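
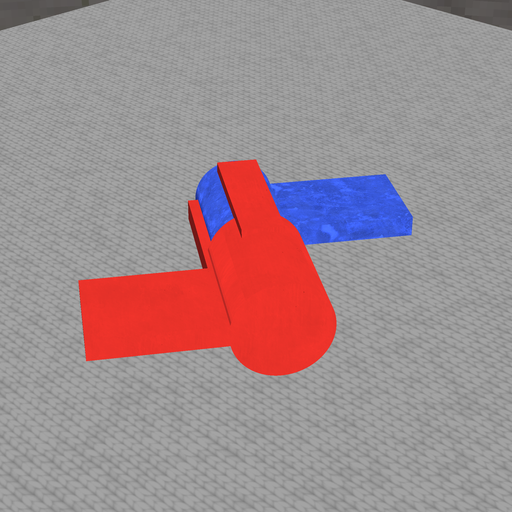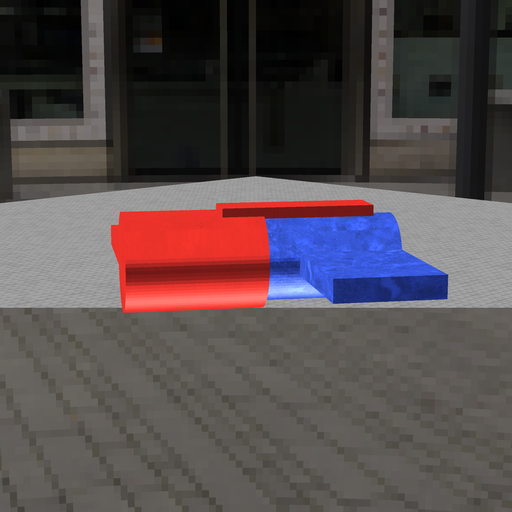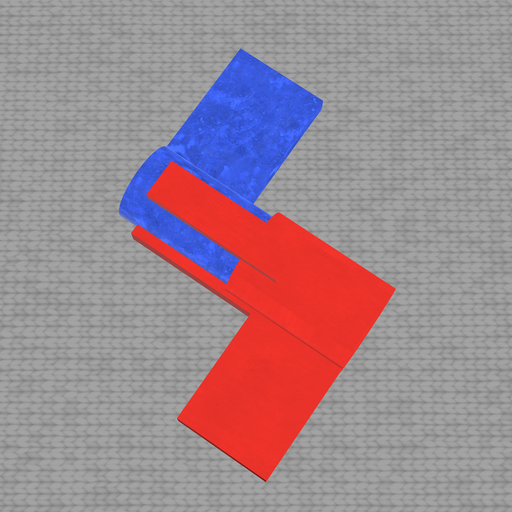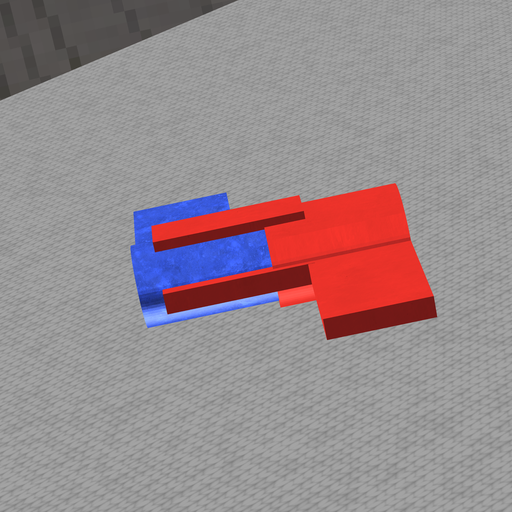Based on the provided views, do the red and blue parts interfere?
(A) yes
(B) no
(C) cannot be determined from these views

(A) yes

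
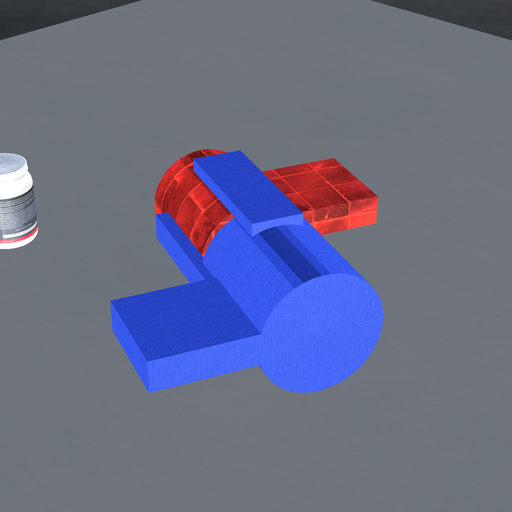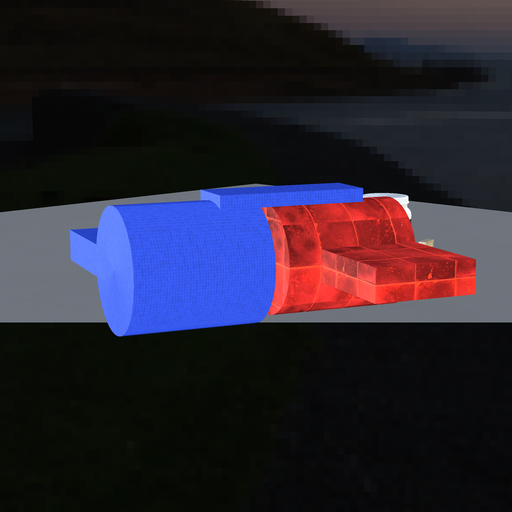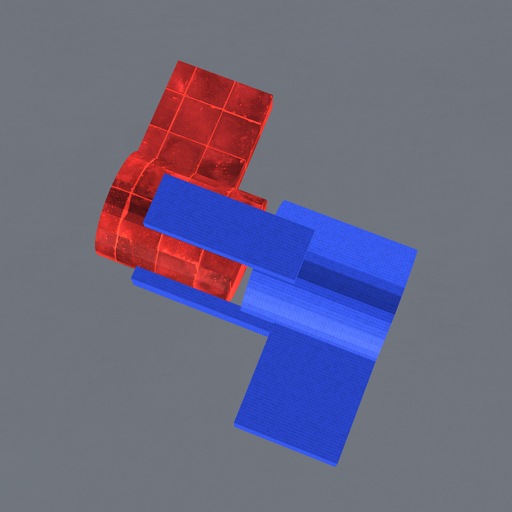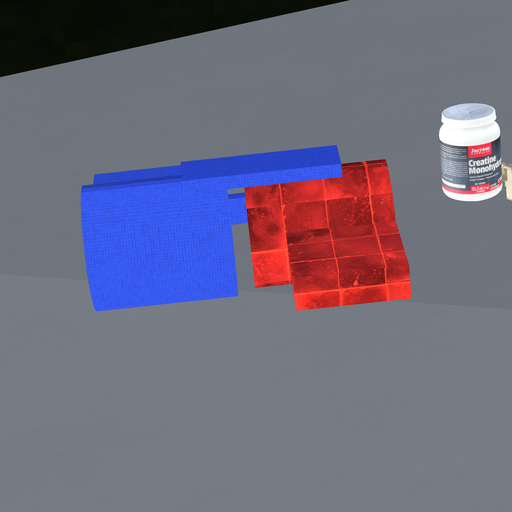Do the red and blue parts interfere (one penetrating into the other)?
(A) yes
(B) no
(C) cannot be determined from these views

(B) no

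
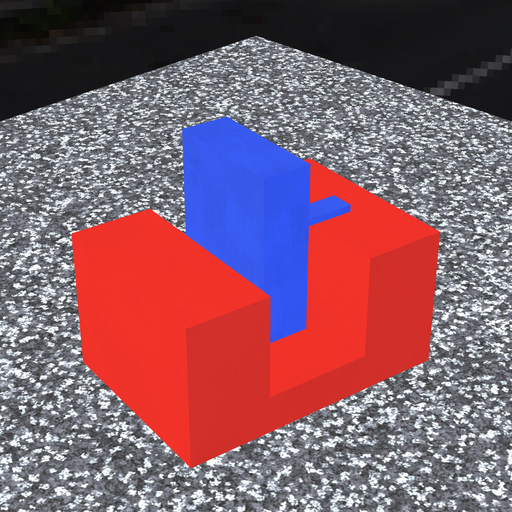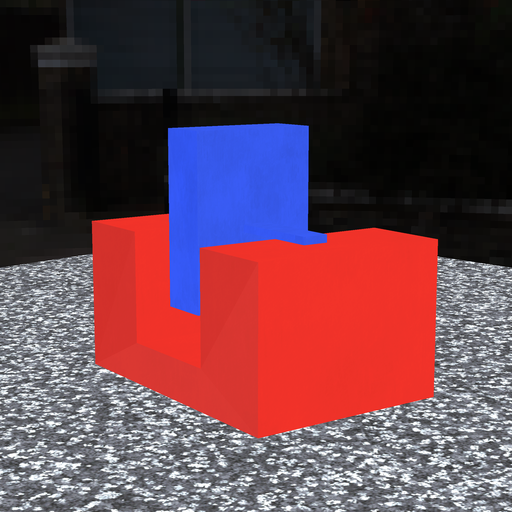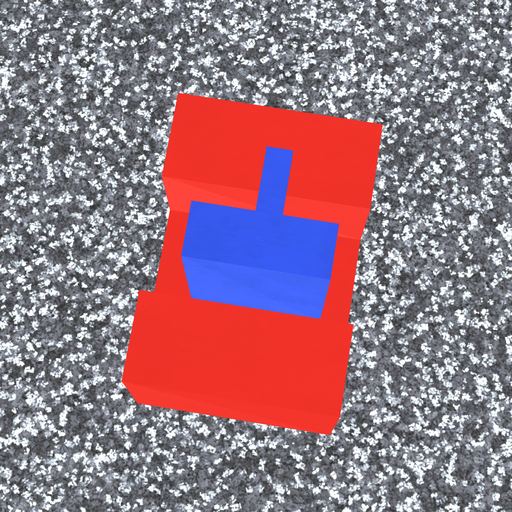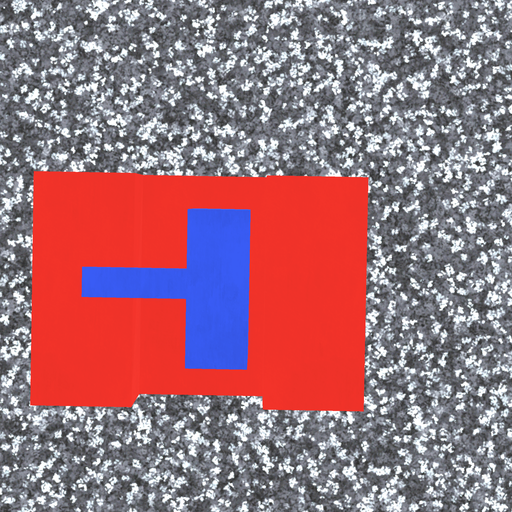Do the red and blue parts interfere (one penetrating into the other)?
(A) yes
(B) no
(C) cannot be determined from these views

(B) no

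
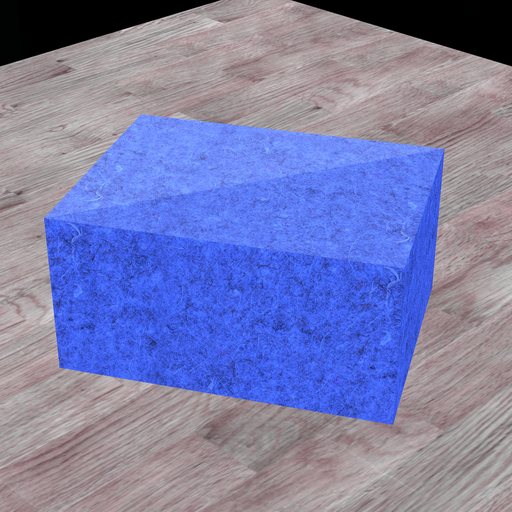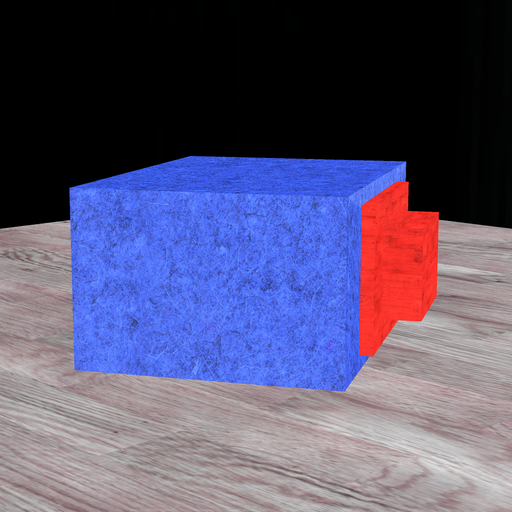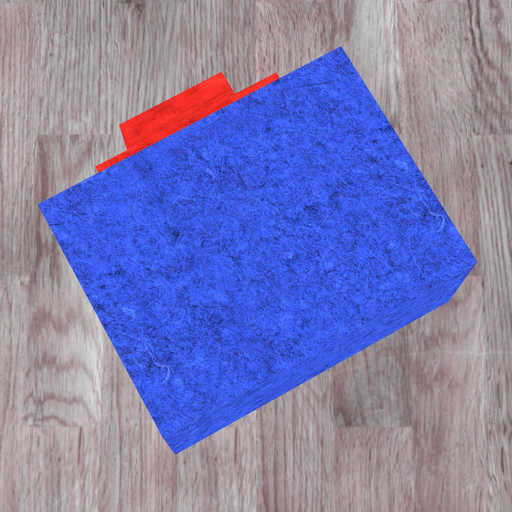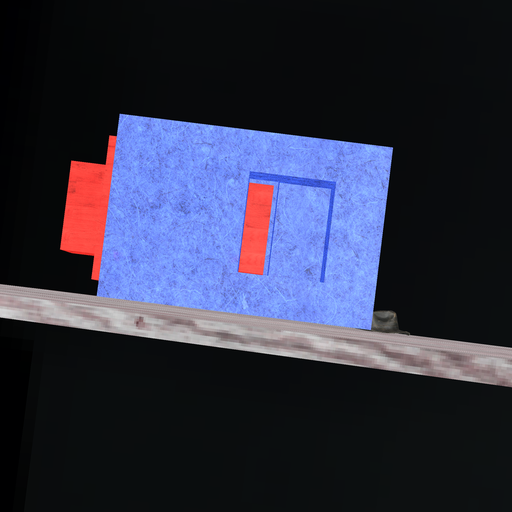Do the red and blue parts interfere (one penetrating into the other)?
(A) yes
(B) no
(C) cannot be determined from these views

(B) no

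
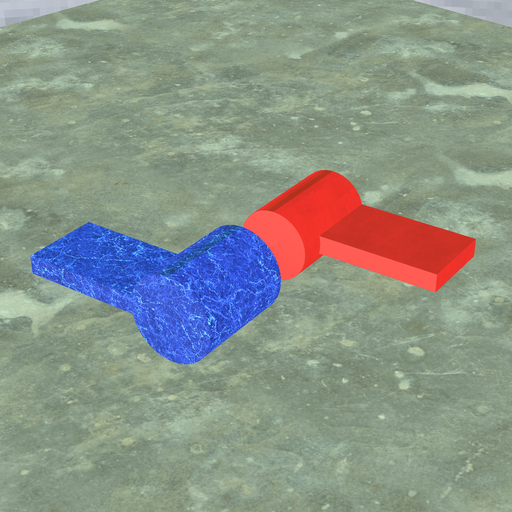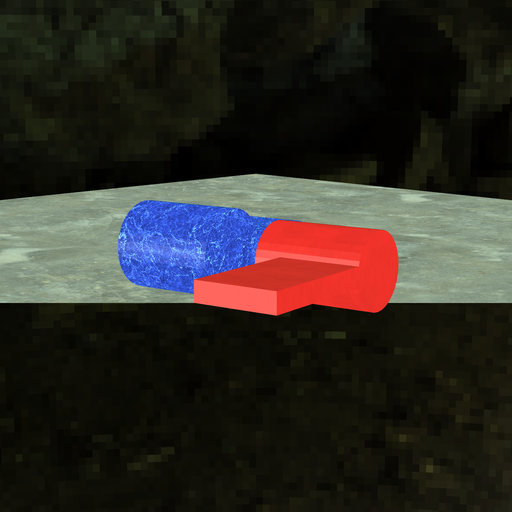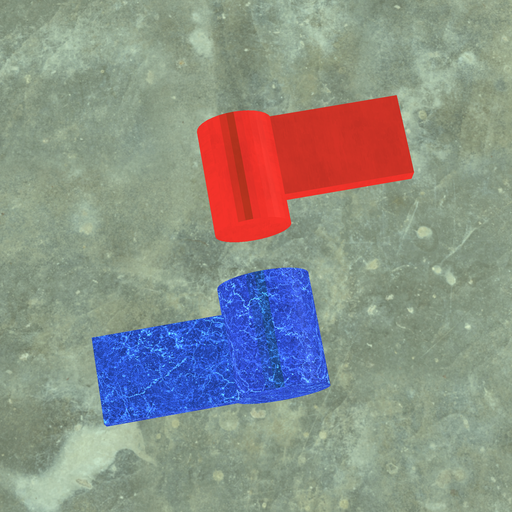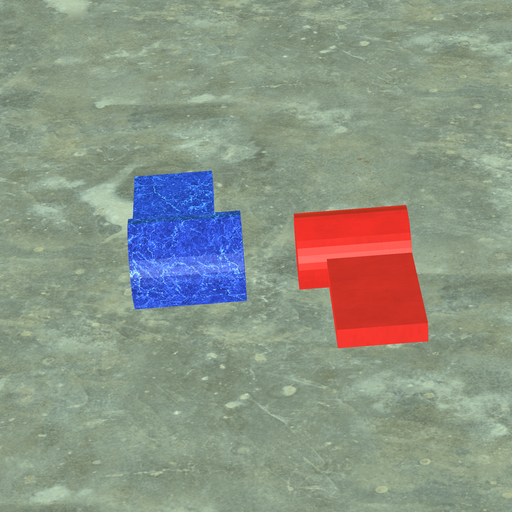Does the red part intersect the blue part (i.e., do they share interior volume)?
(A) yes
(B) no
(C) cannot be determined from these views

(B) no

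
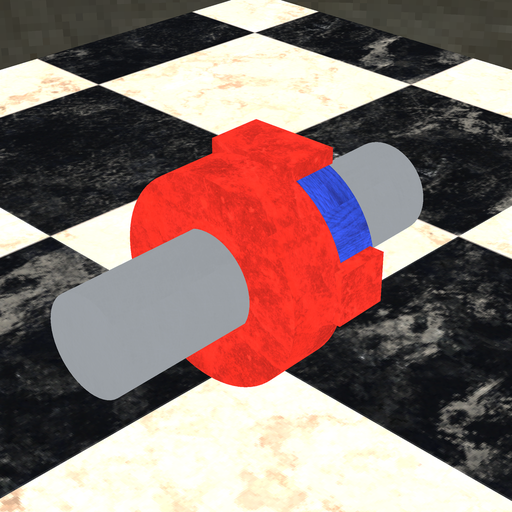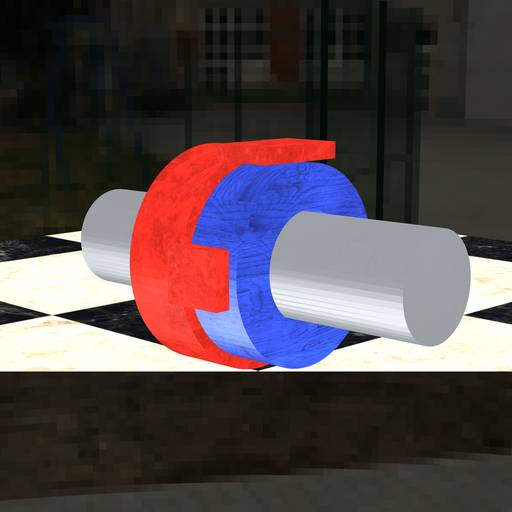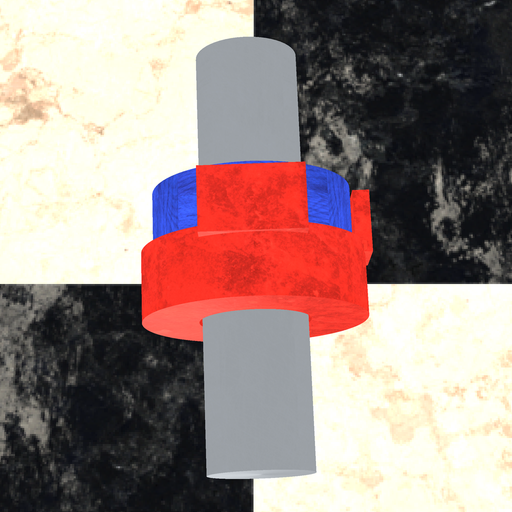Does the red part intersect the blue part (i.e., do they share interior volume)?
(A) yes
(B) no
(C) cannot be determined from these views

(A) yes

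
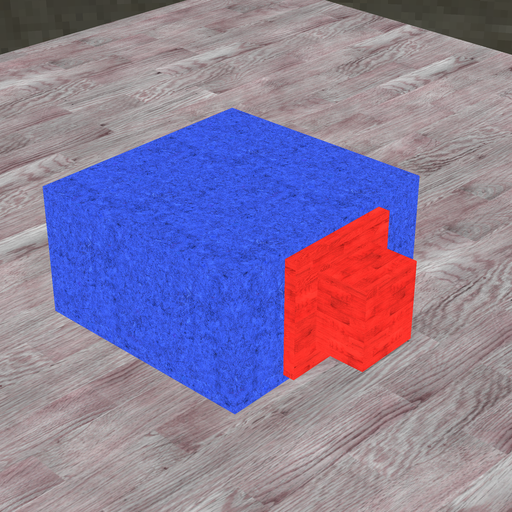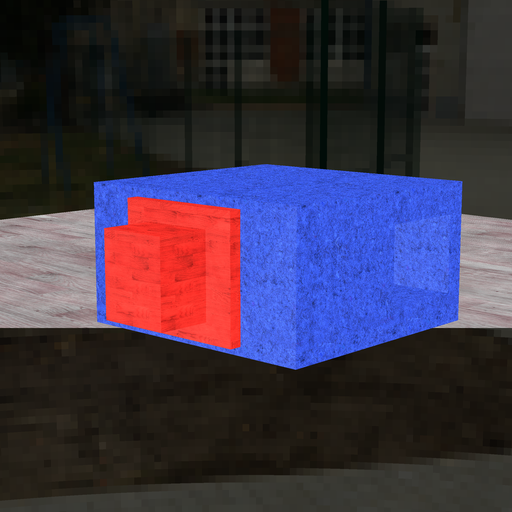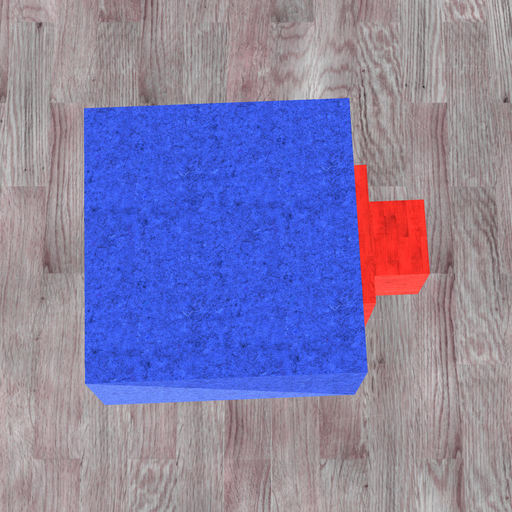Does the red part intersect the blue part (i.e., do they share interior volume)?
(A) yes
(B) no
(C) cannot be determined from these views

(C) cannot be determined from these views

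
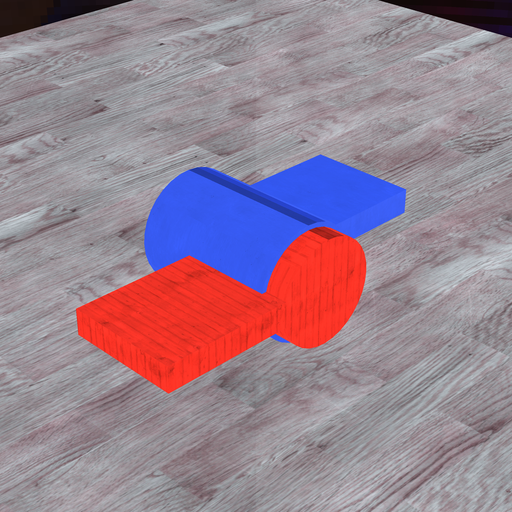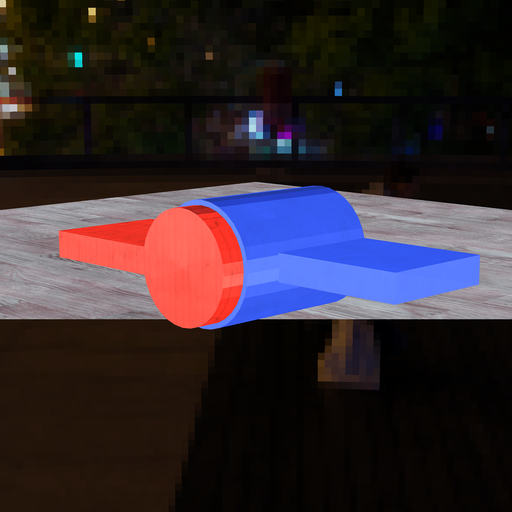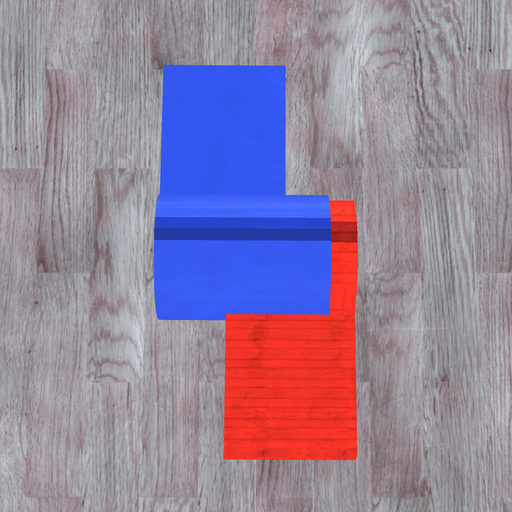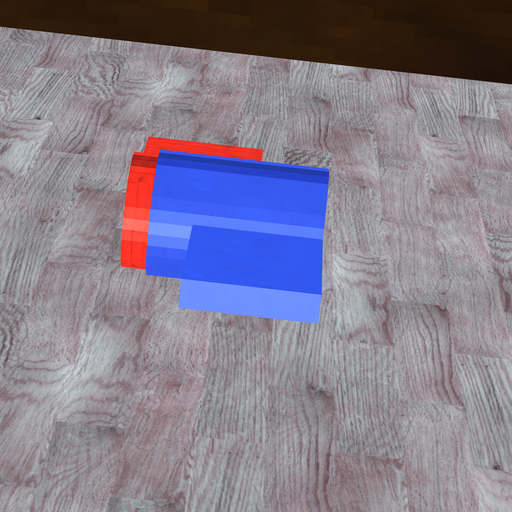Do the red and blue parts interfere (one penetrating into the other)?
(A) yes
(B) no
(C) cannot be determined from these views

(A) yes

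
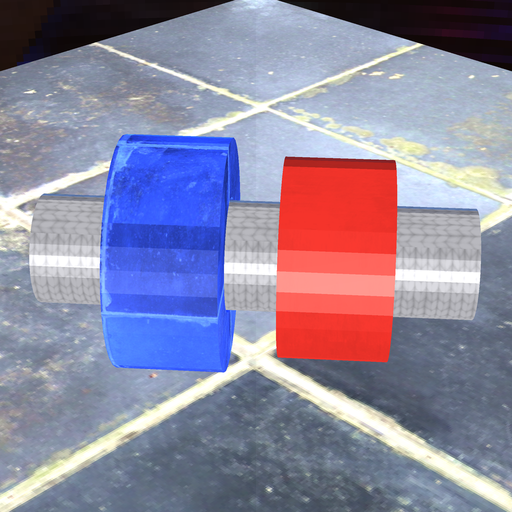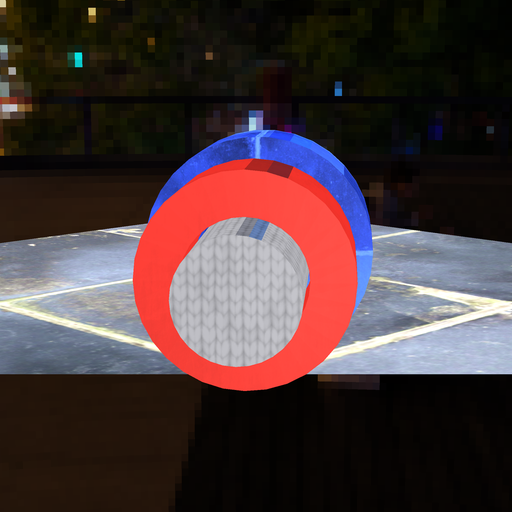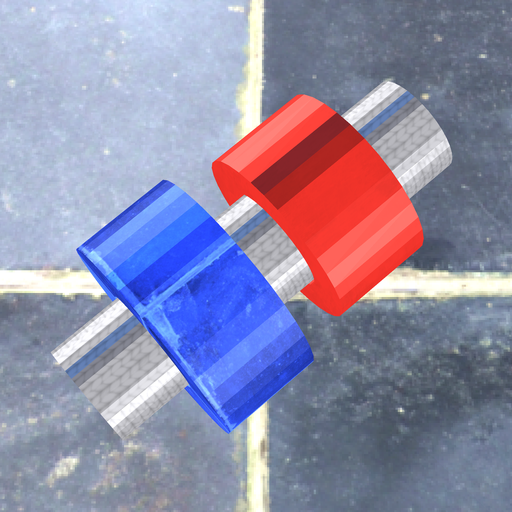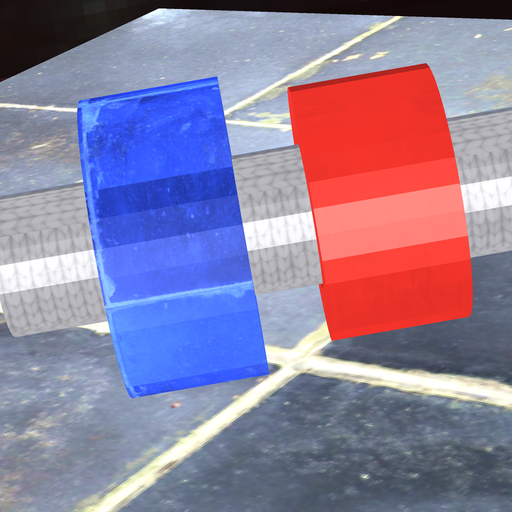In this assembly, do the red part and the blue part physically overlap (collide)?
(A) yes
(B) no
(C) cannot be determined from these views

(B) no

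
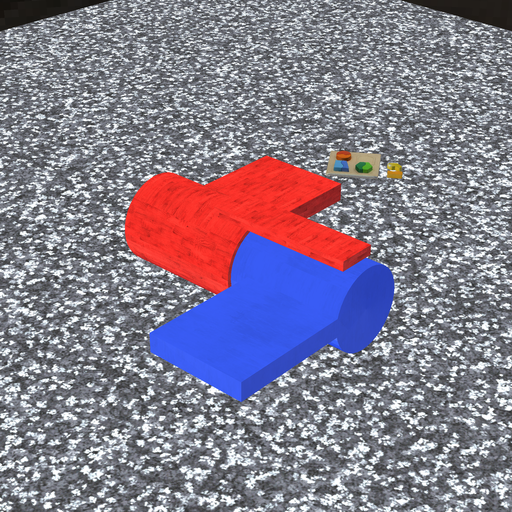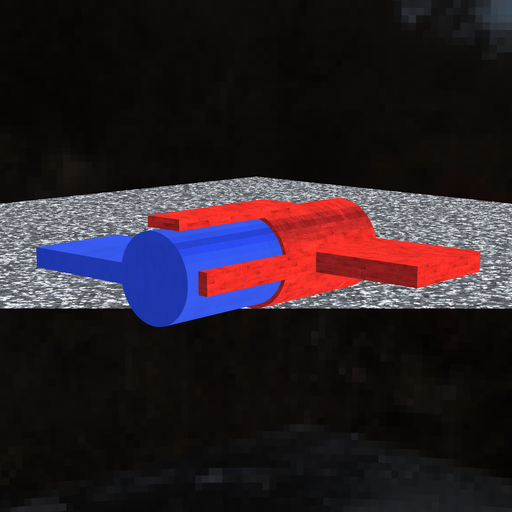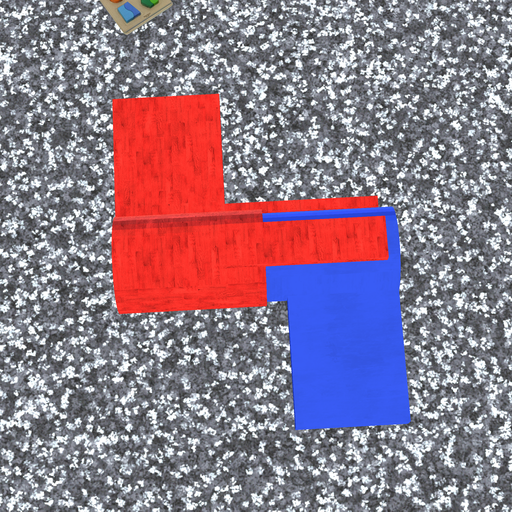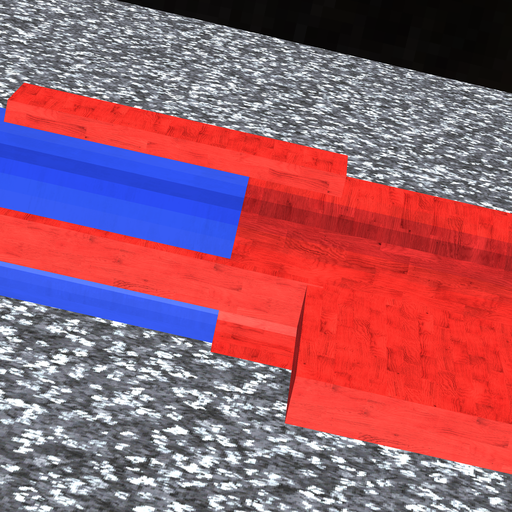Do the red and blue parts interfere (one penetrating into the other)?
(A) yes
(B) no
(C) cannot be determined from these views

(A) yes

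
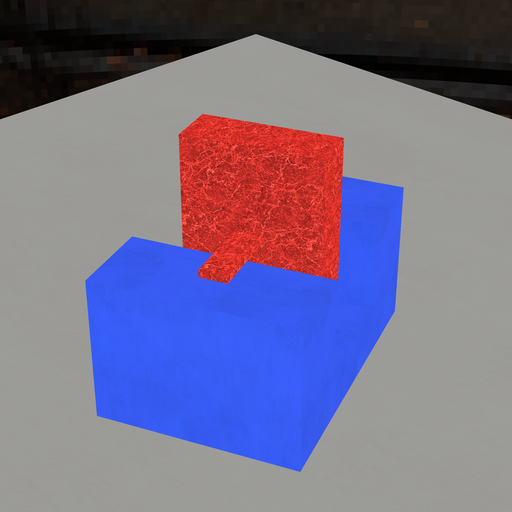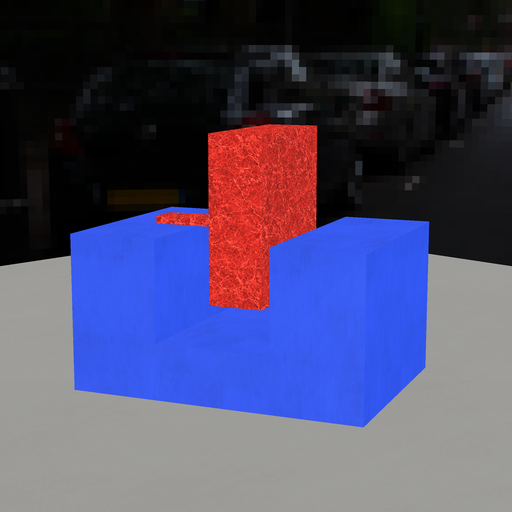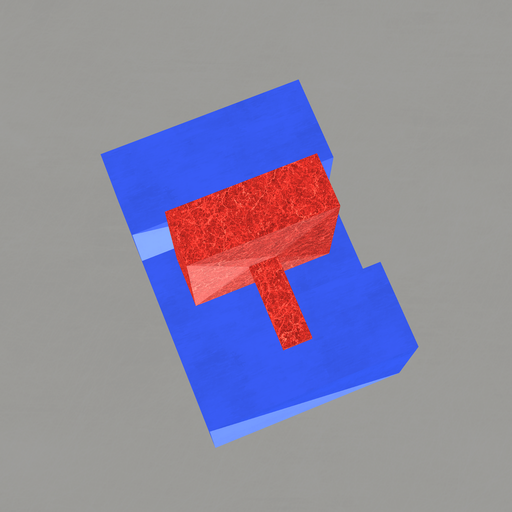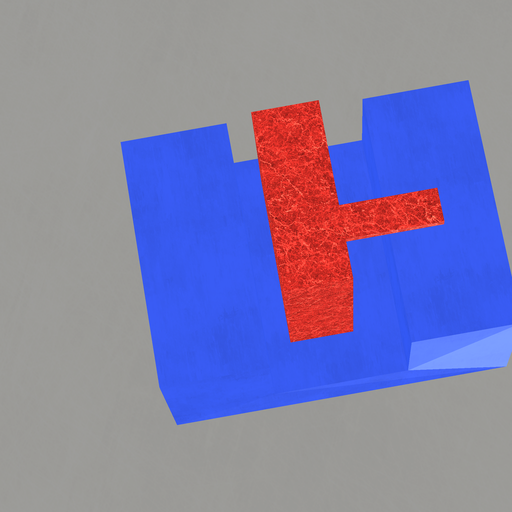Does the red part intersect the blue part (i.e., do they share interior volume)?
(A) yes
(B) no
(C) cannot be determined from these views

(B) no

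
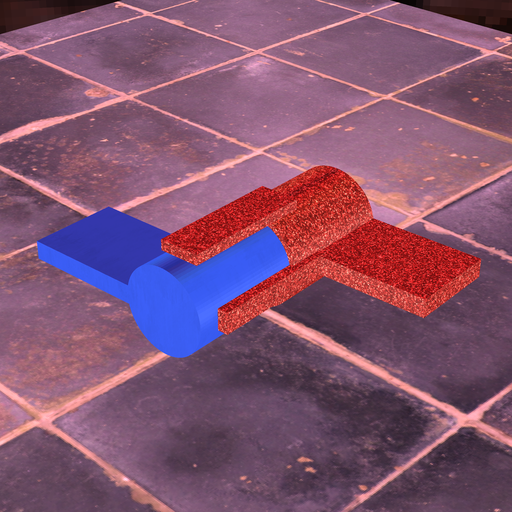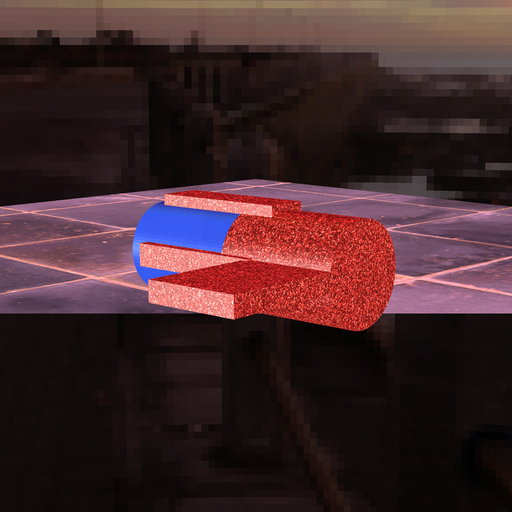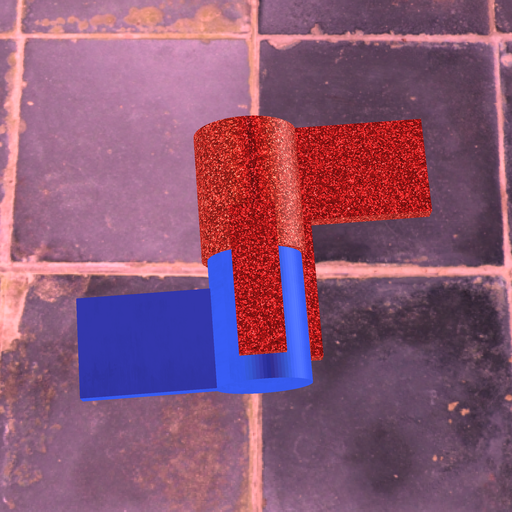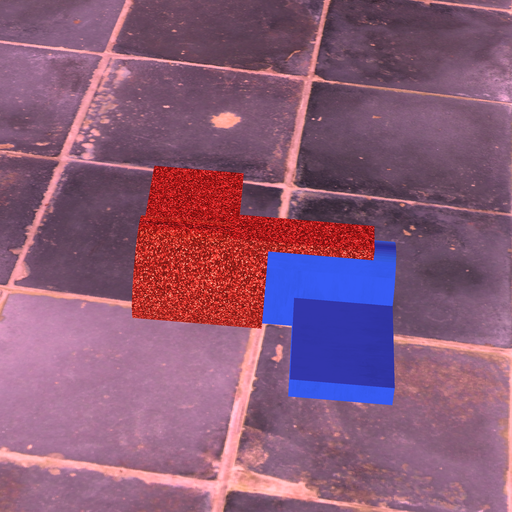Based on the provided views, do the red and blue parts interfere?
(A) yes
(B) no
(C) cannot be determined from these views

(A) yes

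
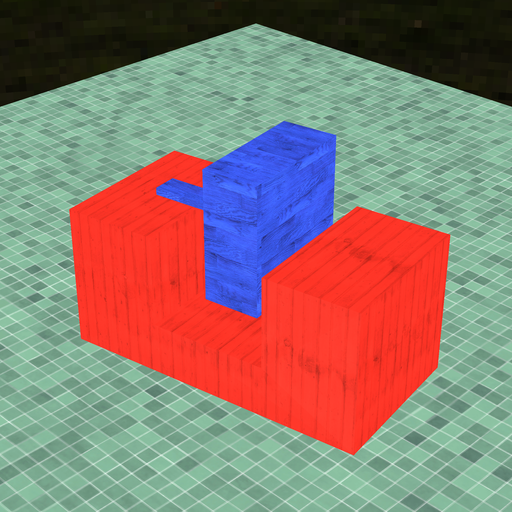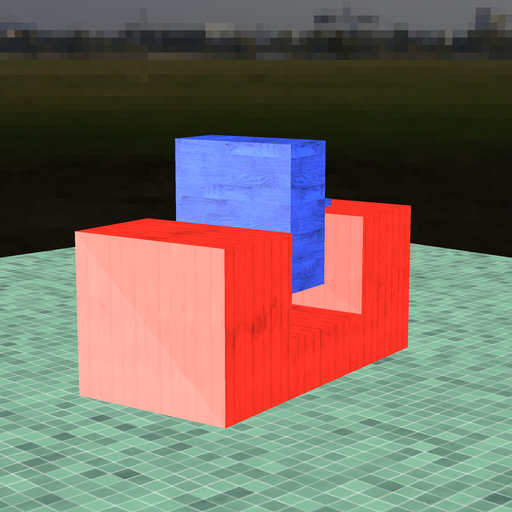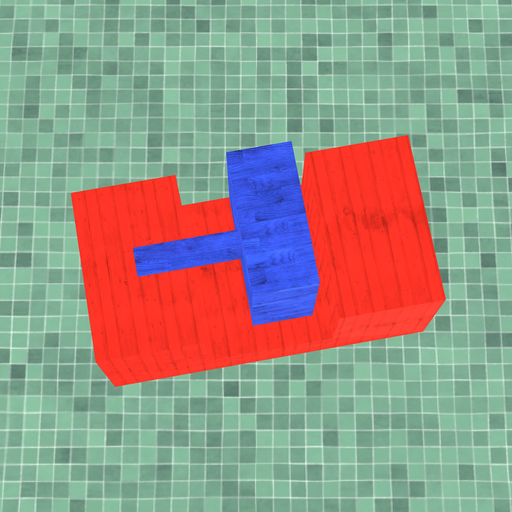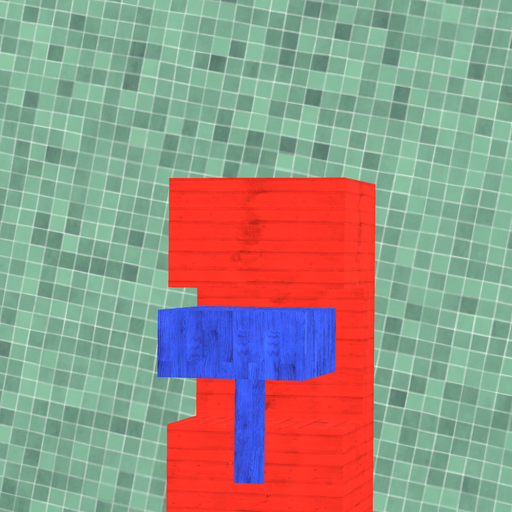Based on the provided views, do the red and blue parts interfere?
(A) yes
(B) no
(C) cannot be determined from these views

(B) no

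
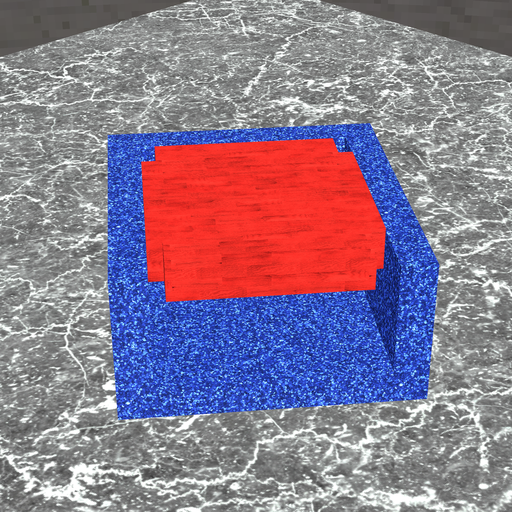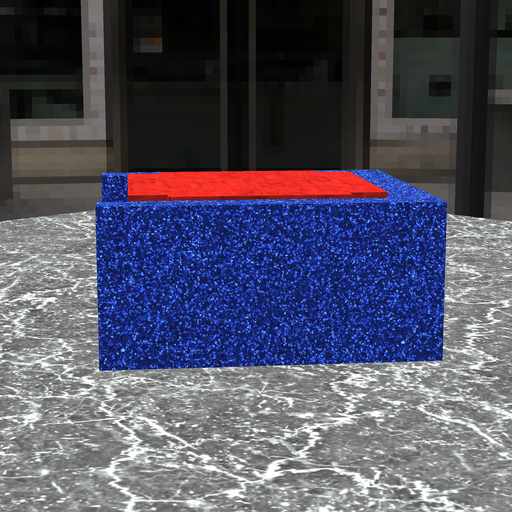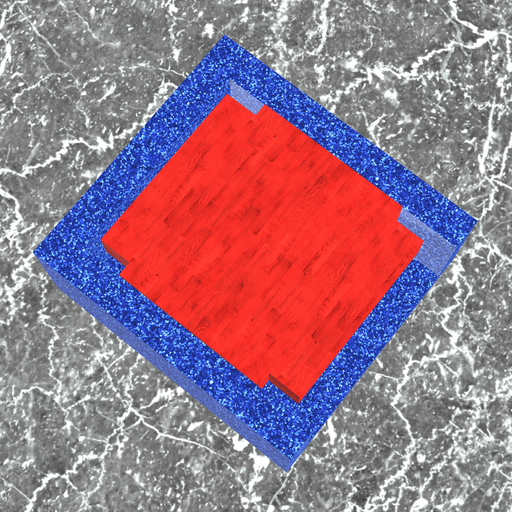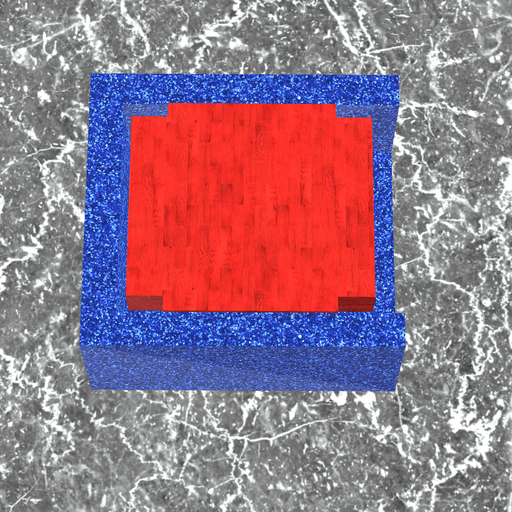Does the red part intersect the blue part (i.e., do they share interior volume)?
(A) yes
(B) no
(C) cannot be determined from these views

(B) no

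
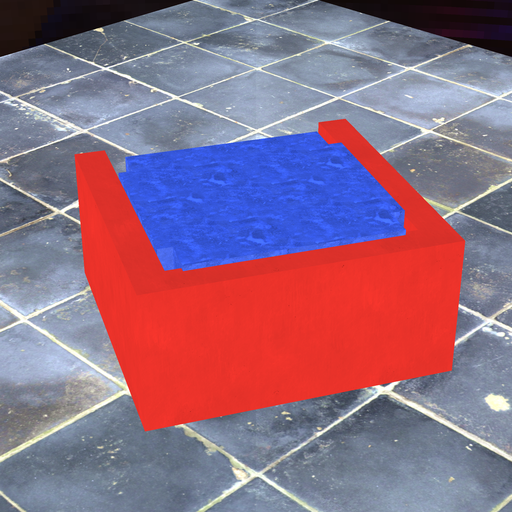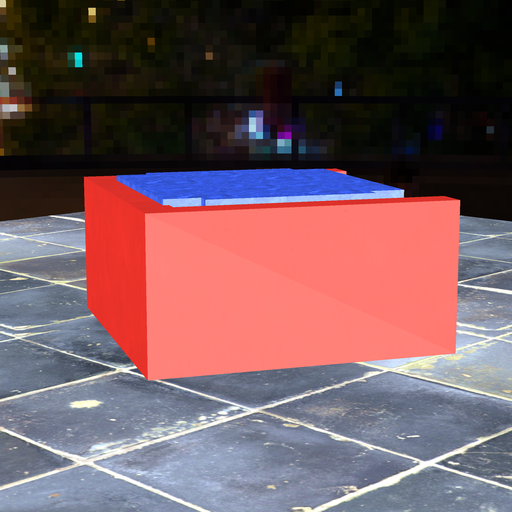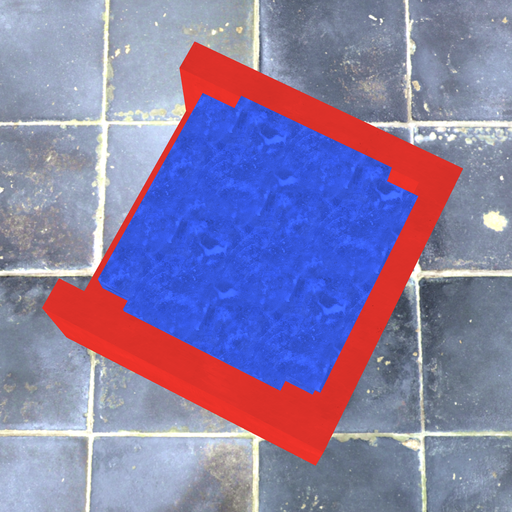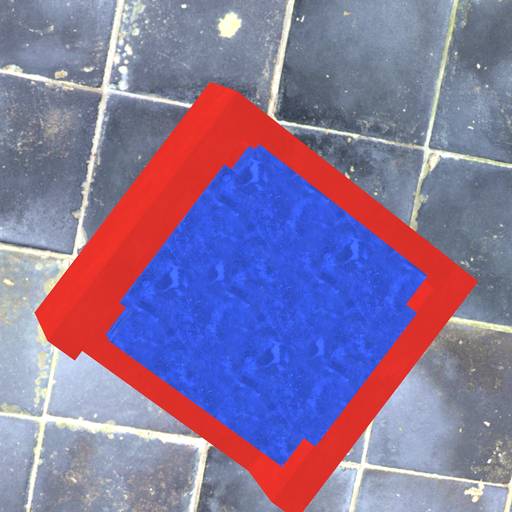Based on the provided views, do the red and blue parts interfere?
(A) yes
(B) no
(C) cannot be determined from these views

(A) yes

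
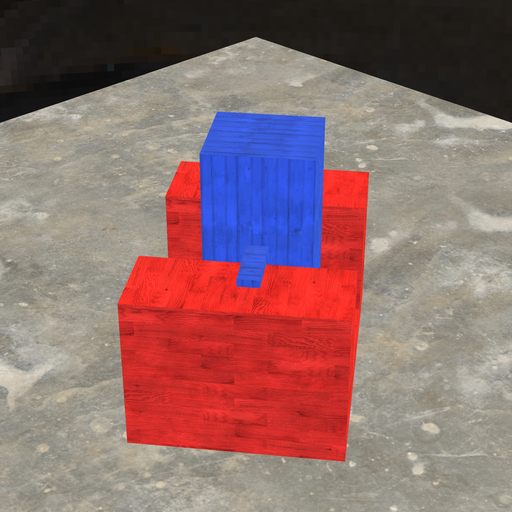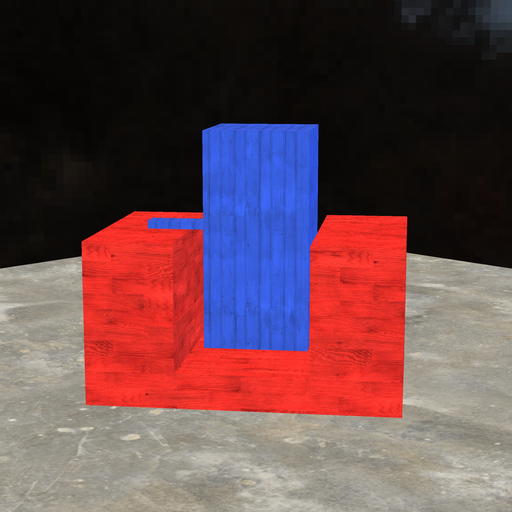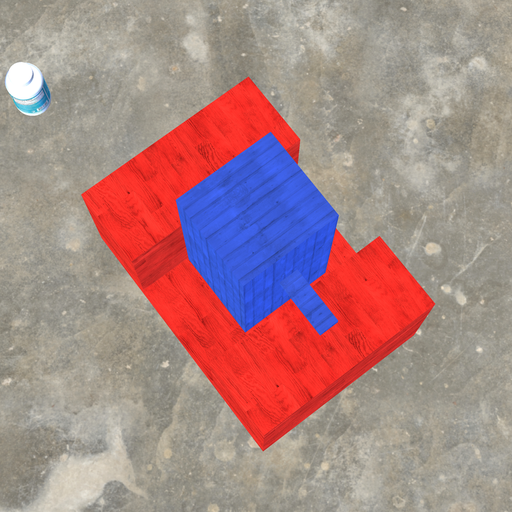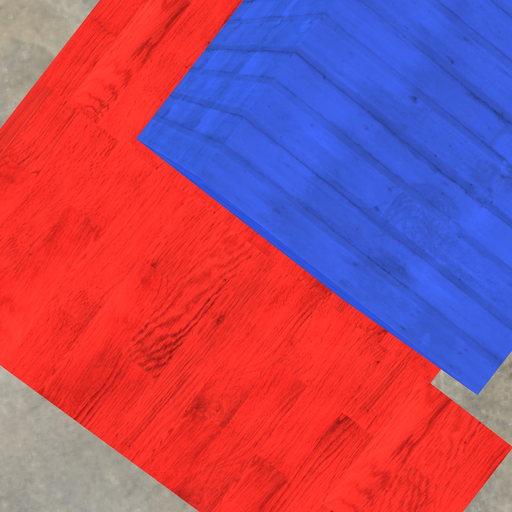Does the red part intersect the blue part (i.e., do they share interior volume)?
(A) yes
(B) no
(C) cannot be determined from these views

(B) no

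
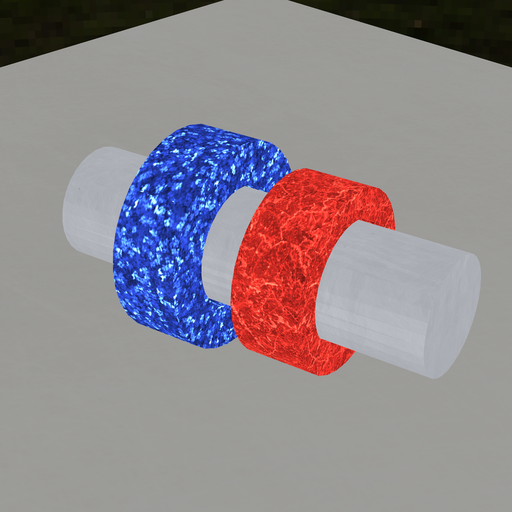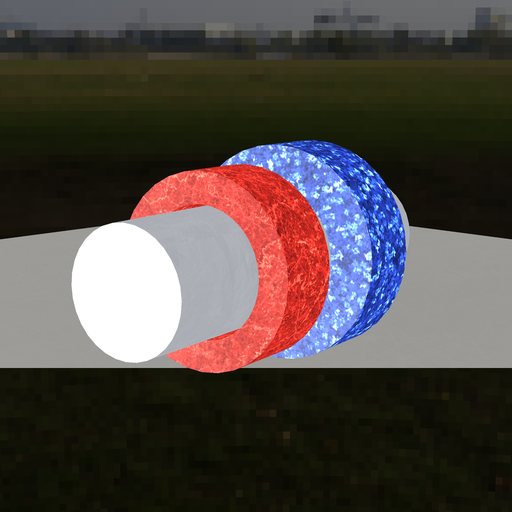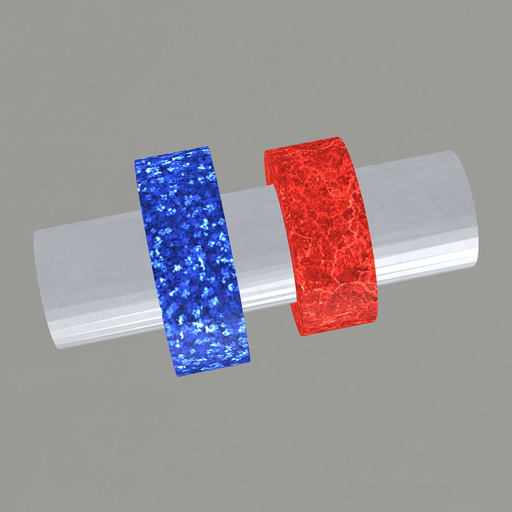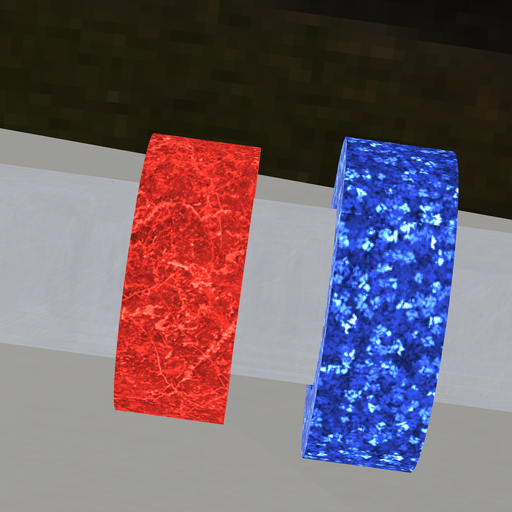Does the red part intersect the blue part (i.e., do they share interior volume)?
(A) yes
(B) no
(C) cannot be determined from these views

(B) no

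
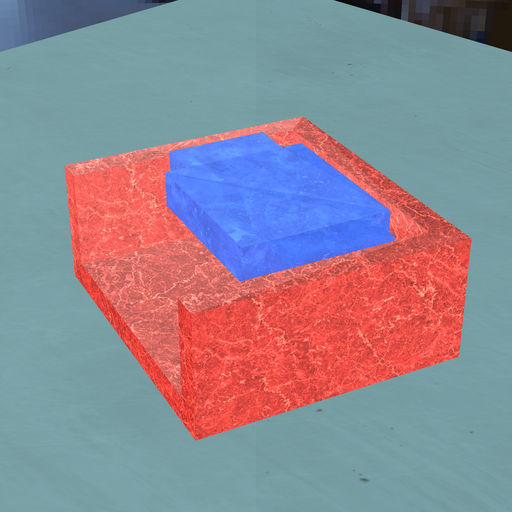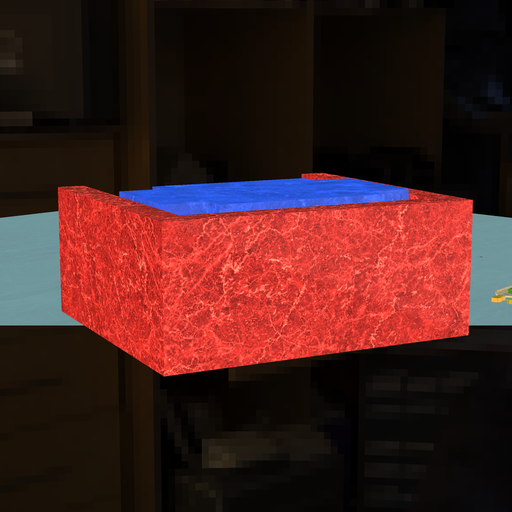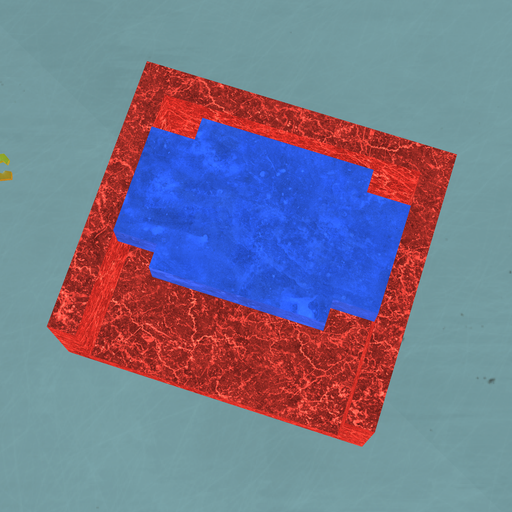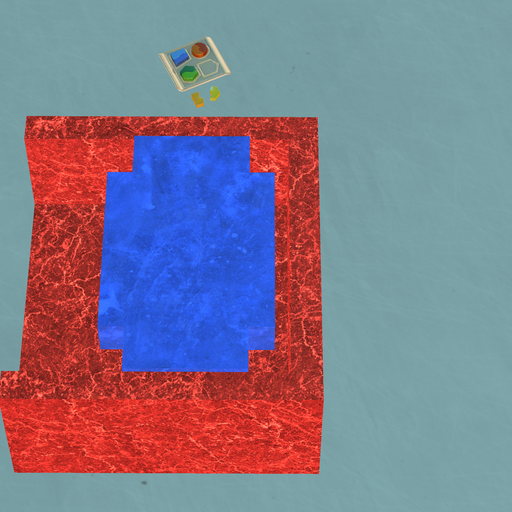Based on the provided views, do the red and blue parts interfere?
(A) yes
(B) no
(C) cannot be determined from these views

(B) no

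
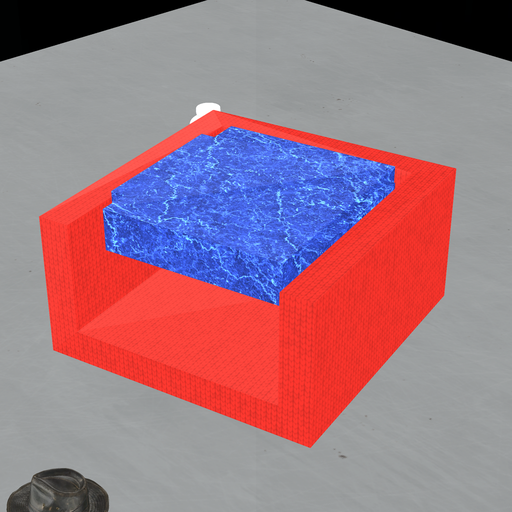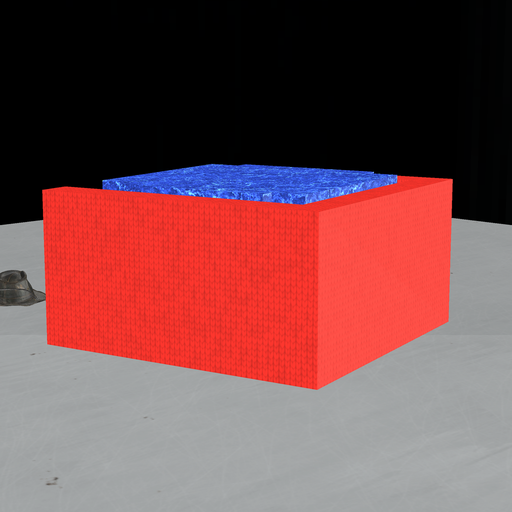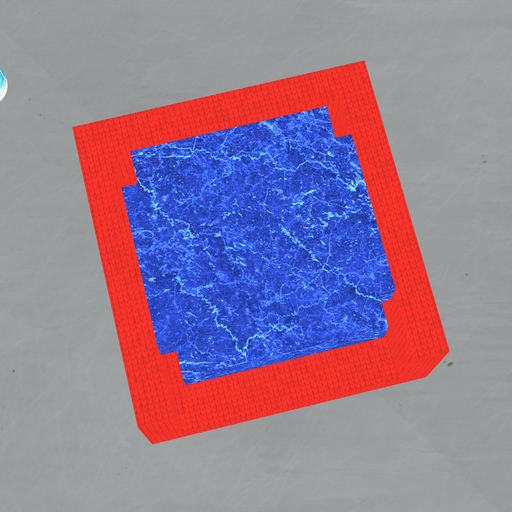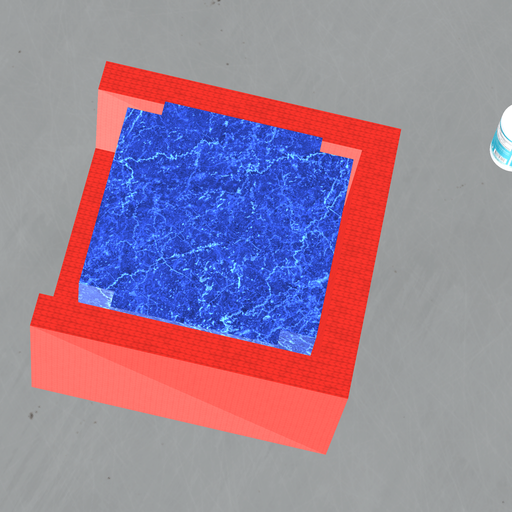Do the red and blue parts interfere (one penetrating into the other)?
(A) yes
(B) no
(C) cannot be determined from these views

(B) no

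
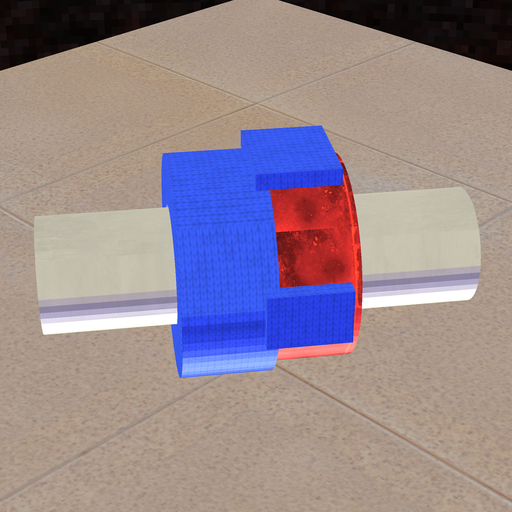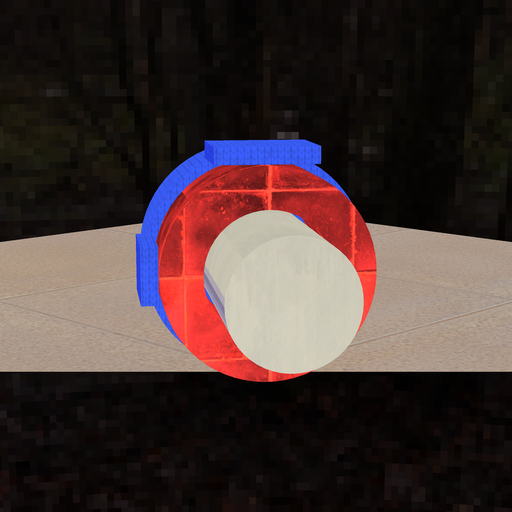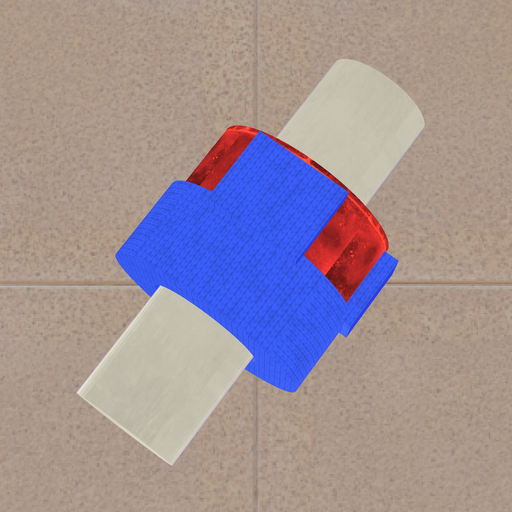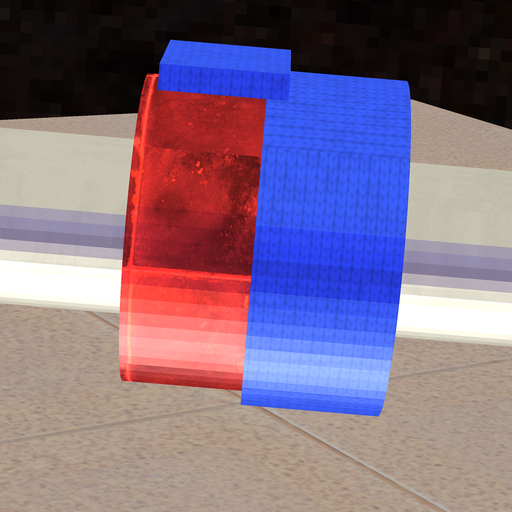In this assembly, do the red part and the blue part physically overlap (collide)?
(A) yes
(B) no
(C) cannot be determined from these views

(A) yes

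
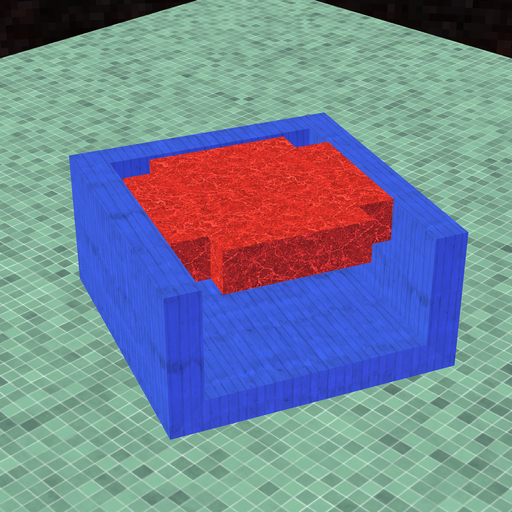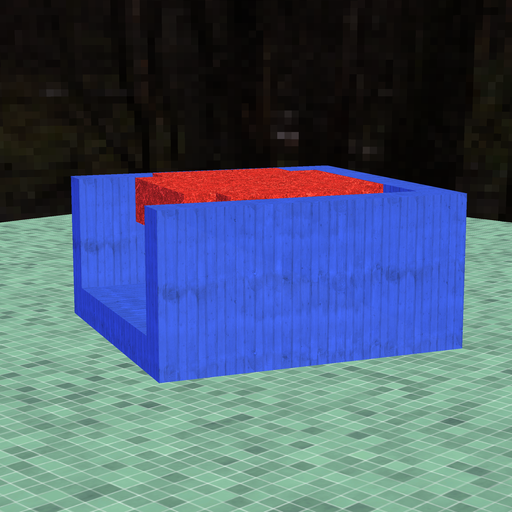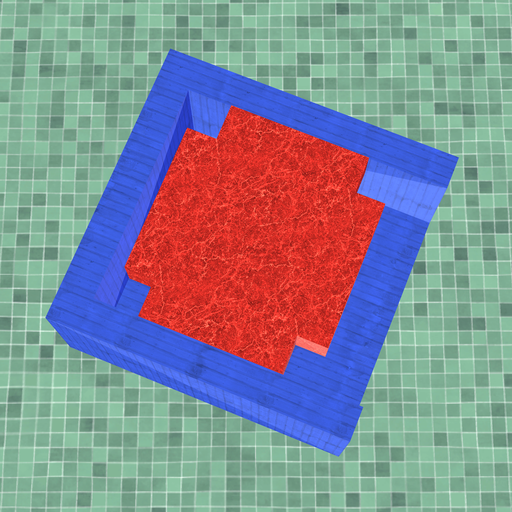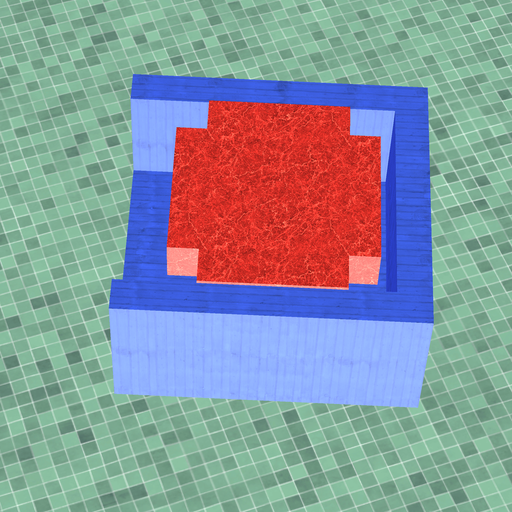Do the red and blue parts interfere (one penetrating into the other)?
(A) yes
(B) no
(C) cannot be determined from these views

(B) no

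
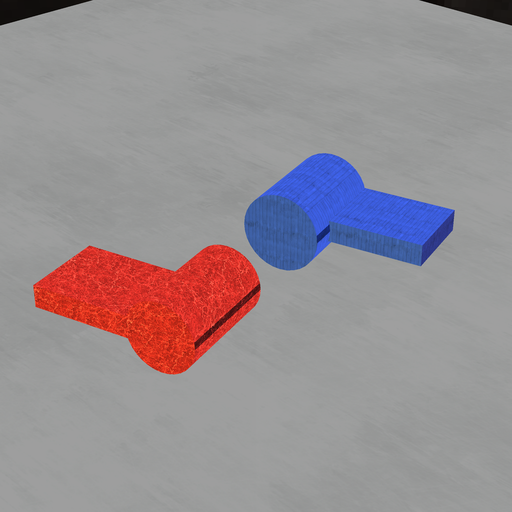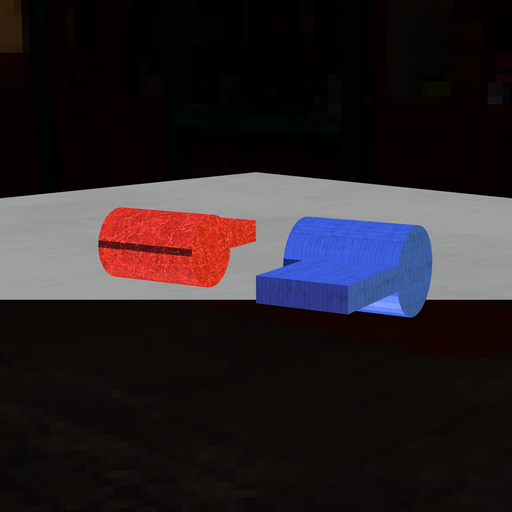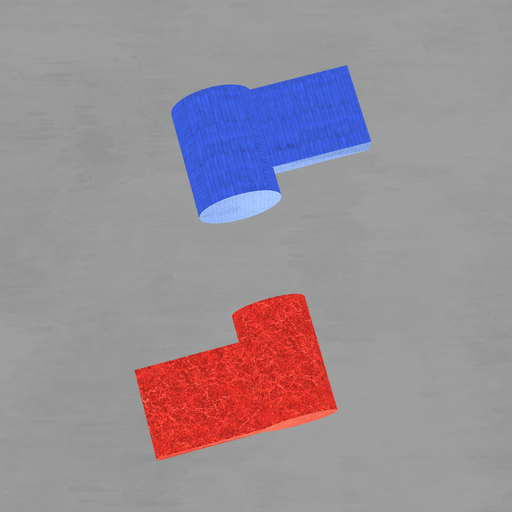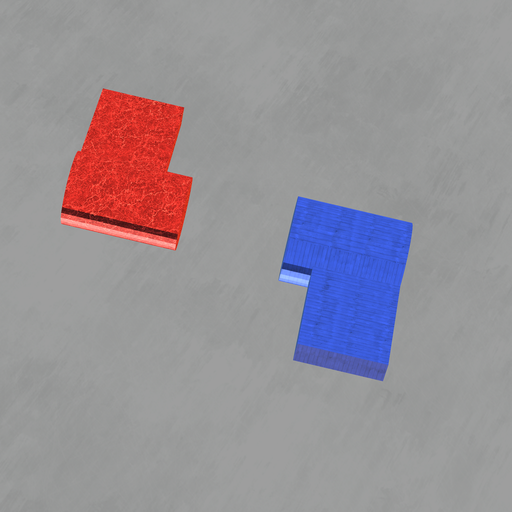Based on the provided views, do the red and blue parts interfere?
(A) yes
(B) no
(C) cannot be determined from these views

(B) no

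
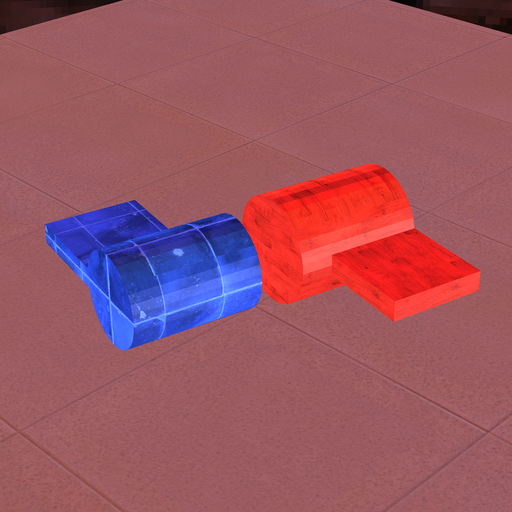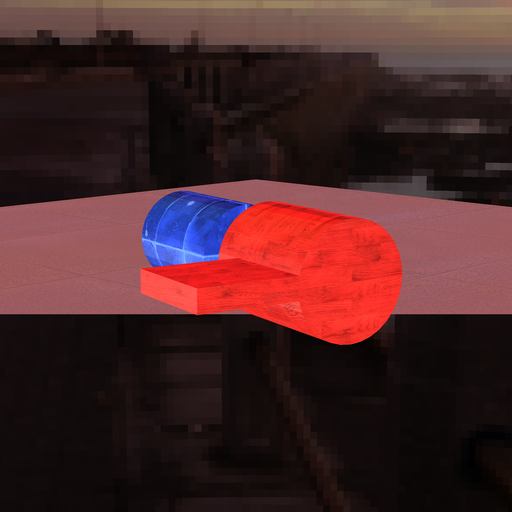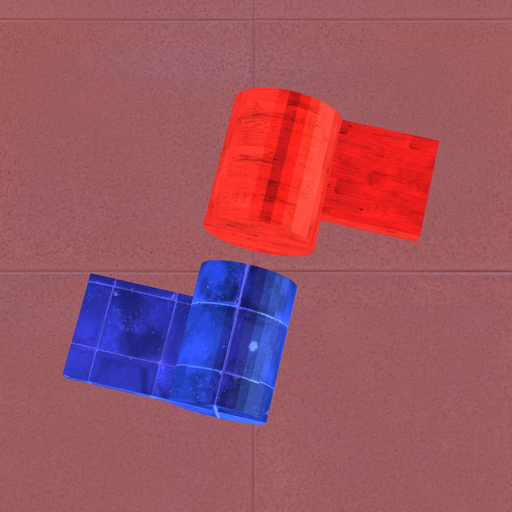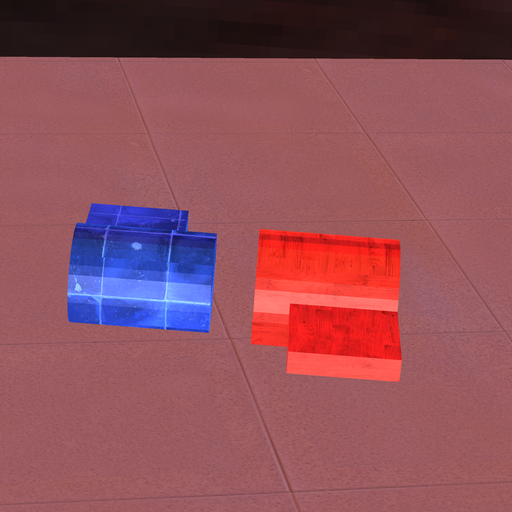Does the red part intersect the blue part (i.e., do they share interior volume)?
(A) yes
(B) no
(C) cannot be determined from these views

(B) no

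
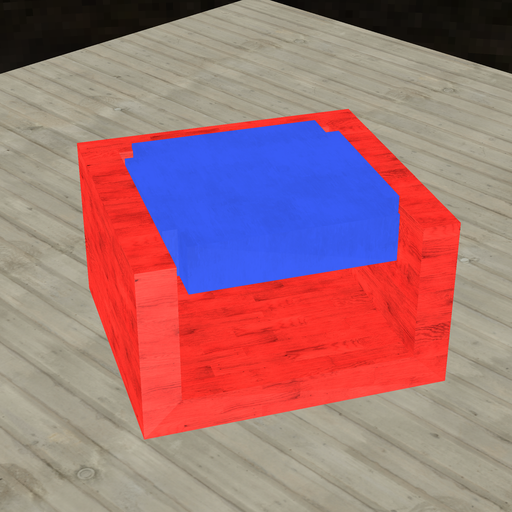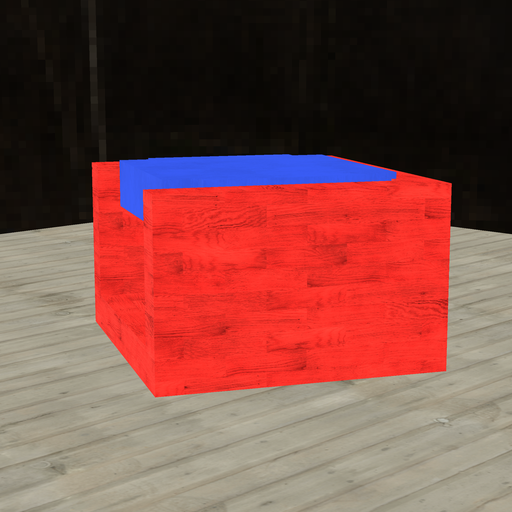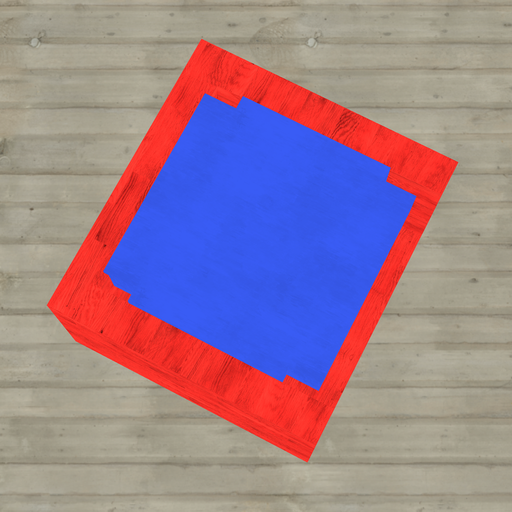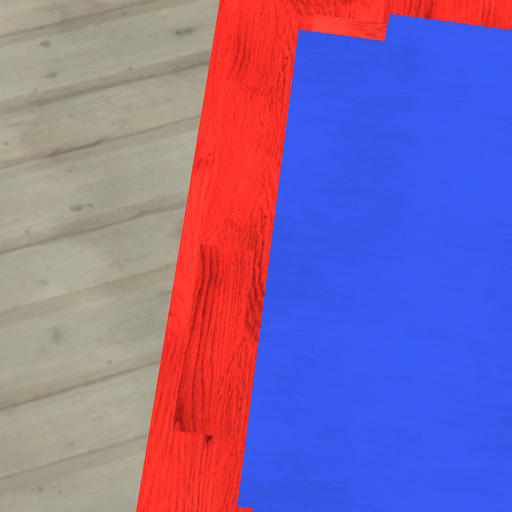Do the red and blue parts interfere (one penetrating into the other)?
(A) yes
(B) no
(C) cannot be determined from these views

(A) yes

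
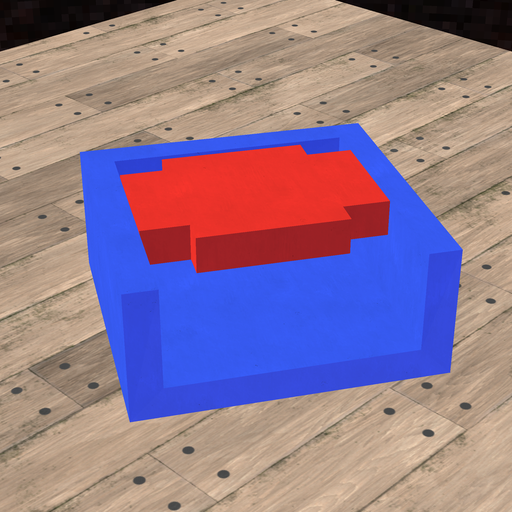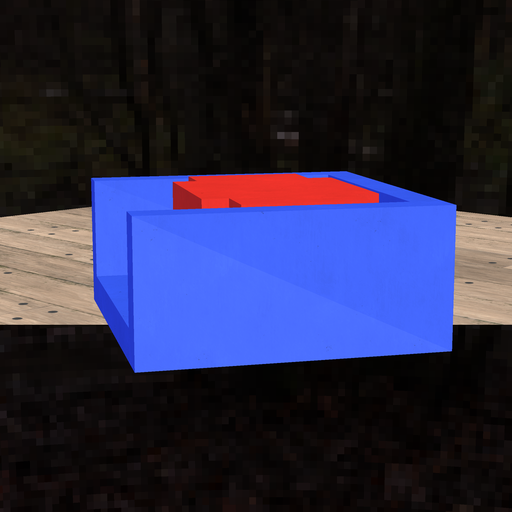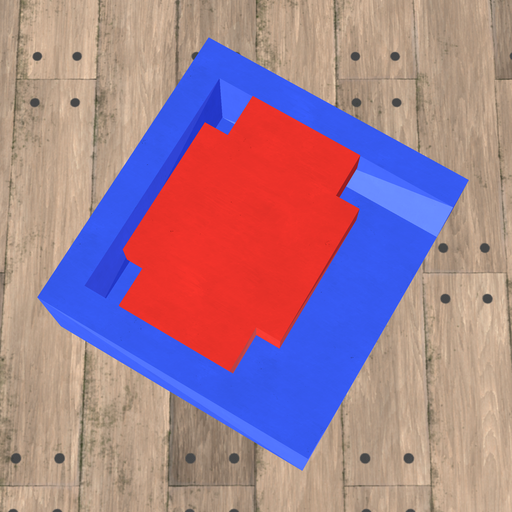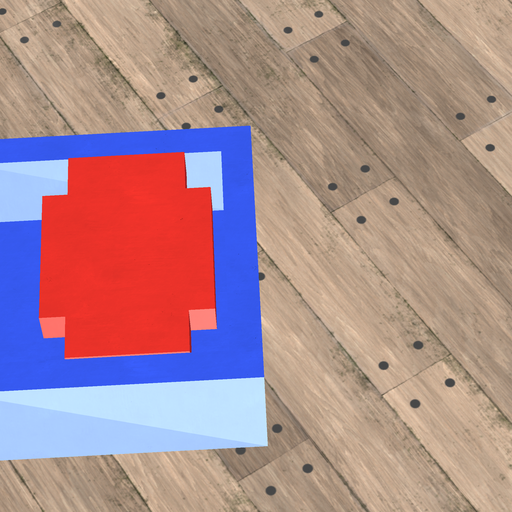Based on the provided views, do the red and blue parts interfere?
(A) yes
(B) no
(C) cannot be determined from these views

(B) no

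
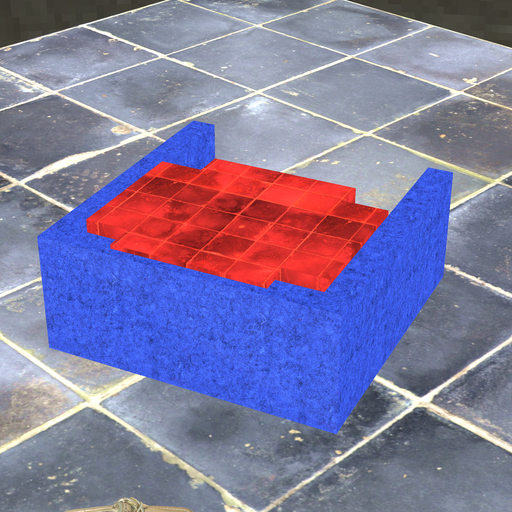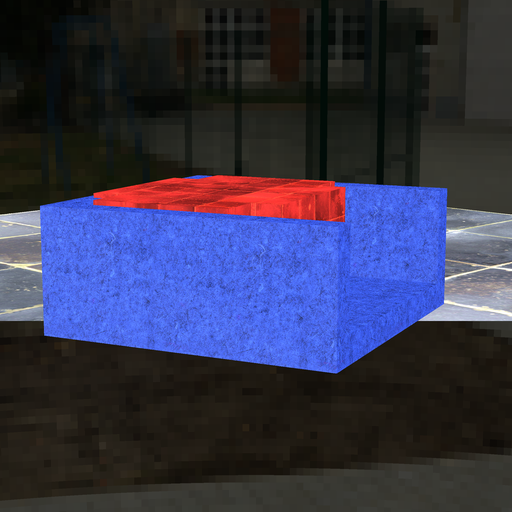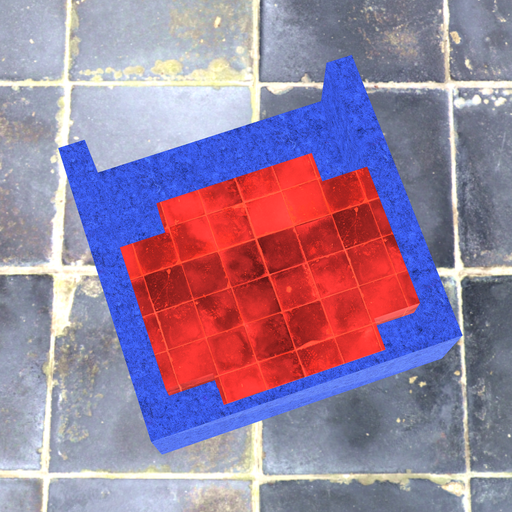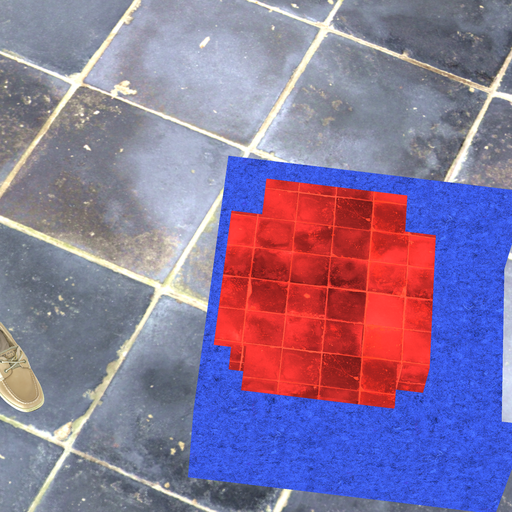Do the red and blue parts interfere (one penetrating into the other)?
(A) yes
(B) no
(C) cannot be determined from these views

(A) yes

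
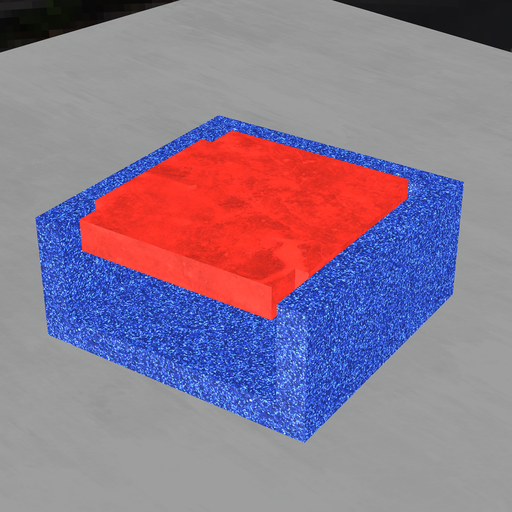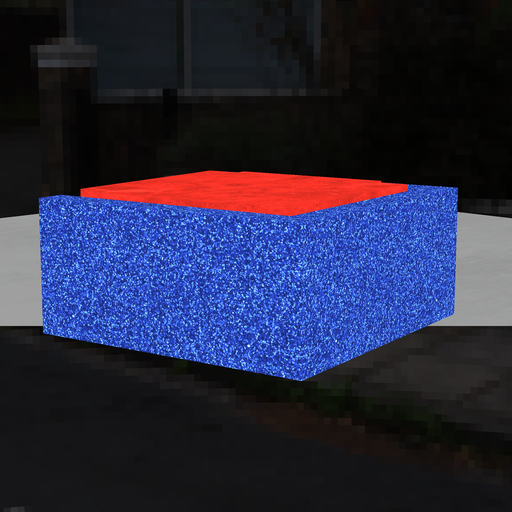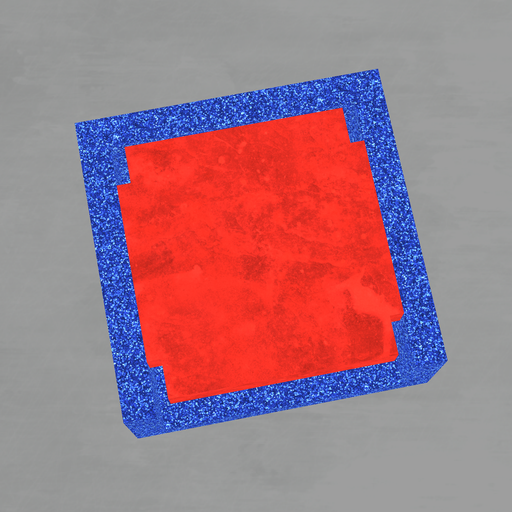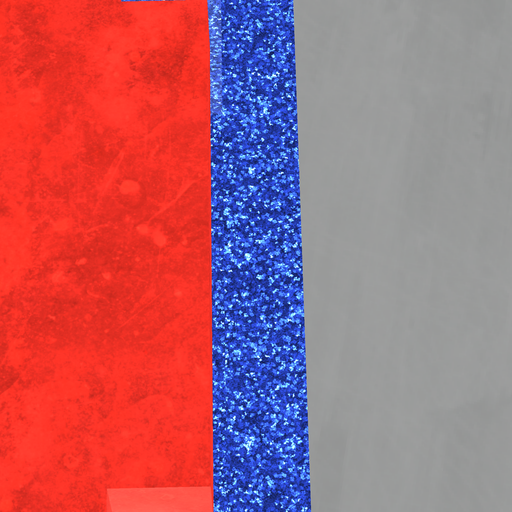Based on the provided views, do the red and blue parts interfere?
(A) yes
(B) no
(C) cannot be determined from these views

(B) no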